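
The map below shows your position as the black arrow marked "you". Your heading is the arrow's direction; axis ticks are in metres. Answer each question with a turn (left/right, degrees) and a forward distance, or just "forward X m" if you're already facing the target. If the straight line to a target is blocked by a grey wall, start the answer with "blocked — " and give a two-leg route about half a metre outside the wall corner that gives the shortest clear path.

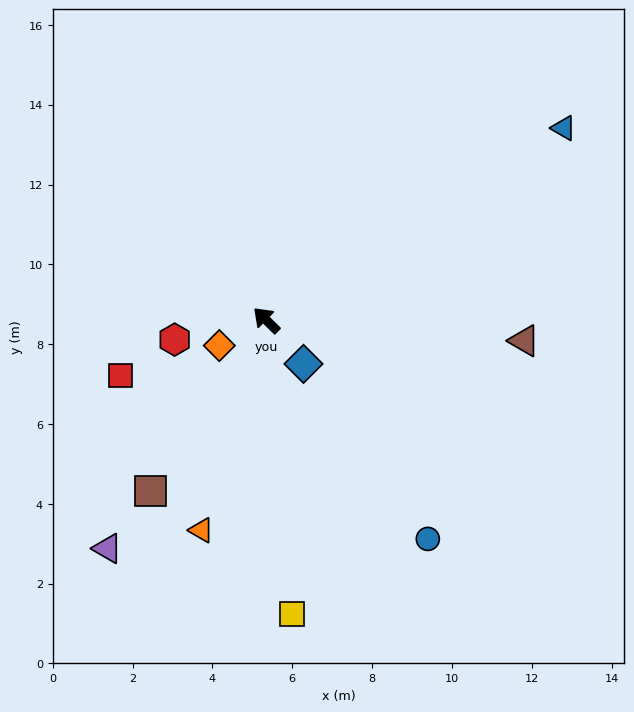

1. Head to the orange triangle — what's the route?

turn left 117°, forward 5.5 m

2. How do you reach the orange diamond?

turn left 73°, forward 1.3 m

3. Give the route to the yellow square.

turn left 139°, forward 7.4 m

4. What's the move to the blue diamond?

turn left 175°, forward 1.4 m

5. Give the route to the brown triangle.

turn right 140°, forward 6.5 m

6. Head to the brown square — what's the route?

turn left 100°, forward 5.2 m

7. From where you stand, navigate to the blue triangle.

turn right 103°, forward 8.9 m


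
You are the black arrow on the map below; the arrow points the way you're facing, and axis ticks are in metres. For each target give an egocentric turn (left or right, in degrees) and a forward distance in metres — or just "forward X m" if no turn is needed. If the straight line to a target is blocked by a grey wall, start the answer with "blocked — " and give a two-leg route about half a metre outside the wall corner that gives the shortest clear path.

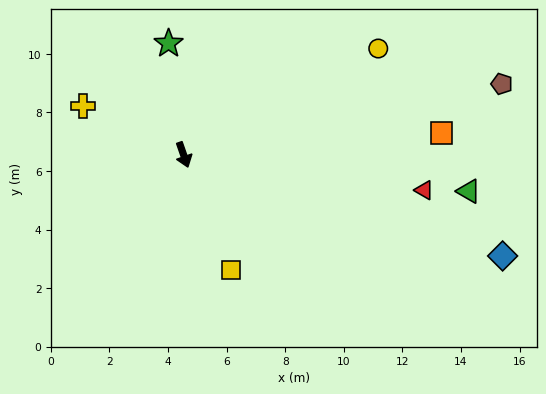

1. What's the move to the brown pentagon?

turn left 83°, forward 11.1 m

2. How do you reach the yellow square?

turn left 3°, forward 4.2 m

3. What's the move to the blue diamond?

turn left 53°, forward 11.4 m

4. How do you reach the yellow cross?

turn right 135°, forward 3.8 m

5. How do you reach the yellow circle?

turn left 99°, forward 7.6 m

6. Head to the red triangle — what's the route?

turn left 62°, forward 8.3 m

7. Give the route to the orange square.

turn left 76°, forward 8.8 m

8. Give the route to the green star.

turn left 168°, forward 3.8 m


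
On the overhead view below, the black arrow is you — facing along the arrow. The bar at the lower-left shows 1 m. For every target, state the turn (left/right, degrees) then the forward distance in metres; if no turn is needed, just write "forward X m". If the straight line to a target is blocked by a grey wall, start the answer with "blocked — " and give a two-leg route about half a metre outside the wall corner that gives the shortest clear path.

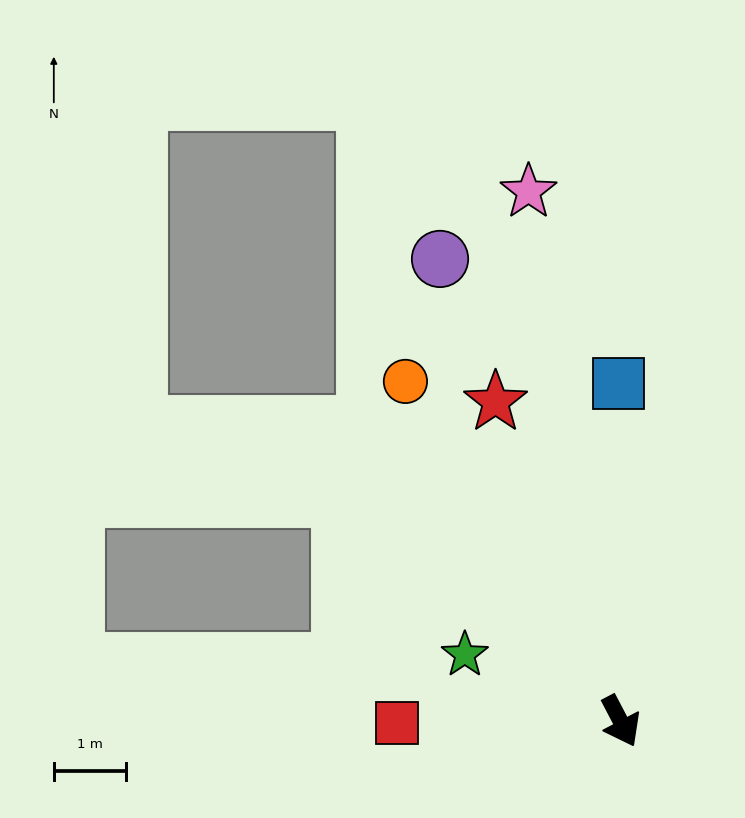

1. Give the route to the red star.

turn left 174°, forward 4.8 m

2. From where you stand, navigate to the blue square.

turn left 153°, forward 4.7 m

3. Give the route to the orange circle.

turn right 175°, forward 5.6 m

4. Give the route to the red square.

turn right 117°, forward 3.1 m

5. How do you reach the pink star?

turn left 162°, forward 7.5 m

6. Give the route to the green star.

turn right 141°, forward 2.4 m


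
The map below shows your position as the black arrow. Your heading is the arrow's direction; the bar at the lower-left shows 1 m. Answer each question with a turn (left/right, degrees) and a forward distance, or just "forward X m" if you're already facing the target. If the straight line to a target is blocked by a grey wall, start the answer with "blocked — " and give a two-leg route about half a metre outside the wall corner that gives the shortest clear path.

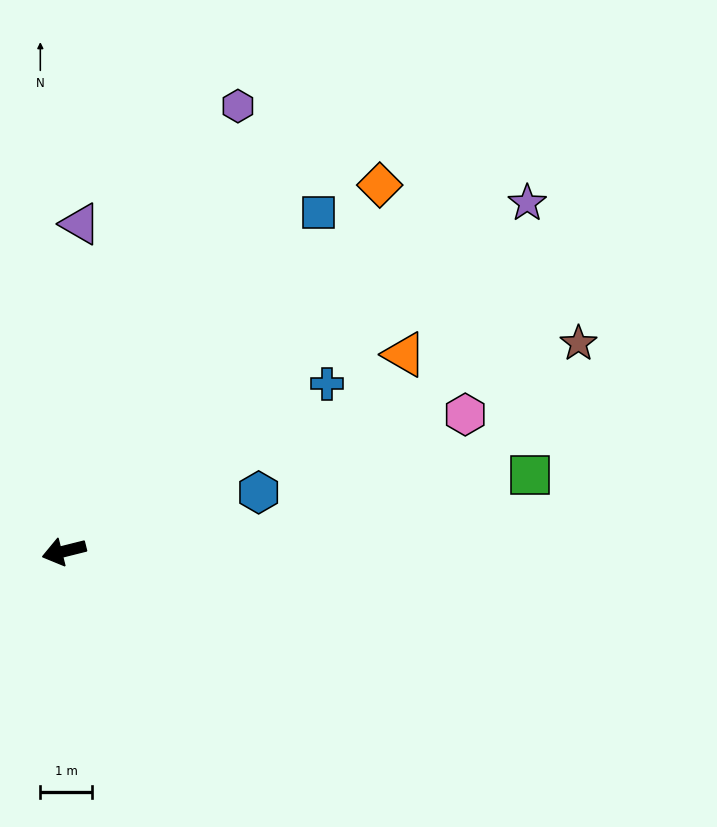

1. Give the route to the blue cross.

turn right 162°, forward 6.1 m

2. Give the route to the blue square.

turn right 141°, forward 8.2 m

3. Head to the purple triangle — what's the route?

turn right 107°, forward 6.4 m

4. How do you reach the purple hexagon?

turn right 125°, forward 9.3 m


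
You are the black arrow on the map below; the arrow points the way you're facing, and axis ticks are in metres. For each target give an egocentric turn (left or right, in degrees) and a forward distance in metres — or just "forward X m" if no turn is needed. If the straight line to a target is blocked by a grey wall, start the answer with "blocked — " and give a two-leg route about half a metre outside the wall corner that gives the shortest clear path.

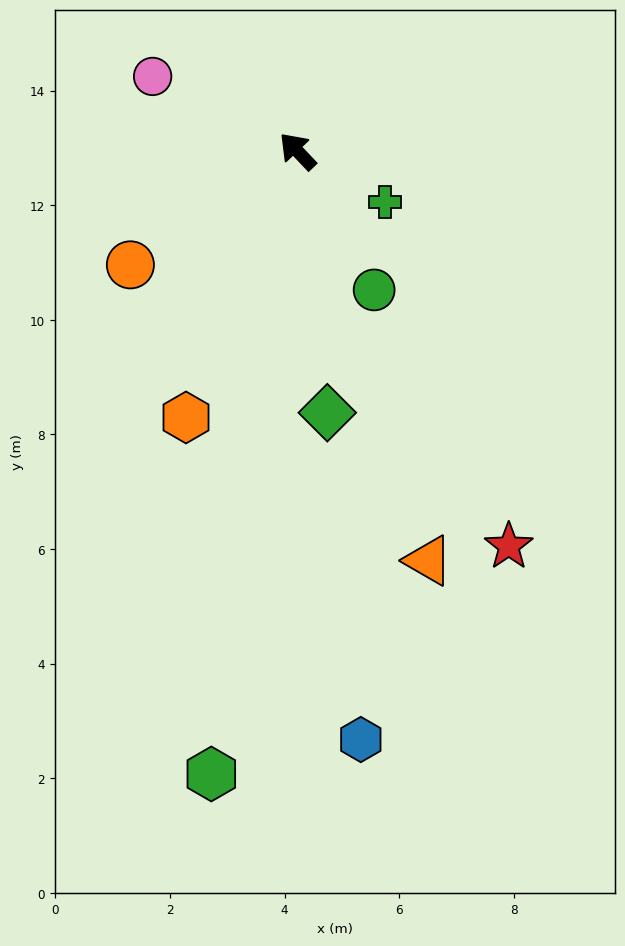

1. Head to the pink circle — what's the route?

turn left 19°, forward 2.8 m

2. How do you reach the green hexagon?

turn left 129°, forward 11.0 m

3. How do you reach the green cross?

turn right 164°, forward 1.8 m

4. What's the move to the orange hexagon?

turn left 114°, forward 5.0 m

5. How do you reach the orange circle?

turn left 81°, forward 3.5 m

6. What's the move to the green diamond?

turn left 143°, forward 4.6 m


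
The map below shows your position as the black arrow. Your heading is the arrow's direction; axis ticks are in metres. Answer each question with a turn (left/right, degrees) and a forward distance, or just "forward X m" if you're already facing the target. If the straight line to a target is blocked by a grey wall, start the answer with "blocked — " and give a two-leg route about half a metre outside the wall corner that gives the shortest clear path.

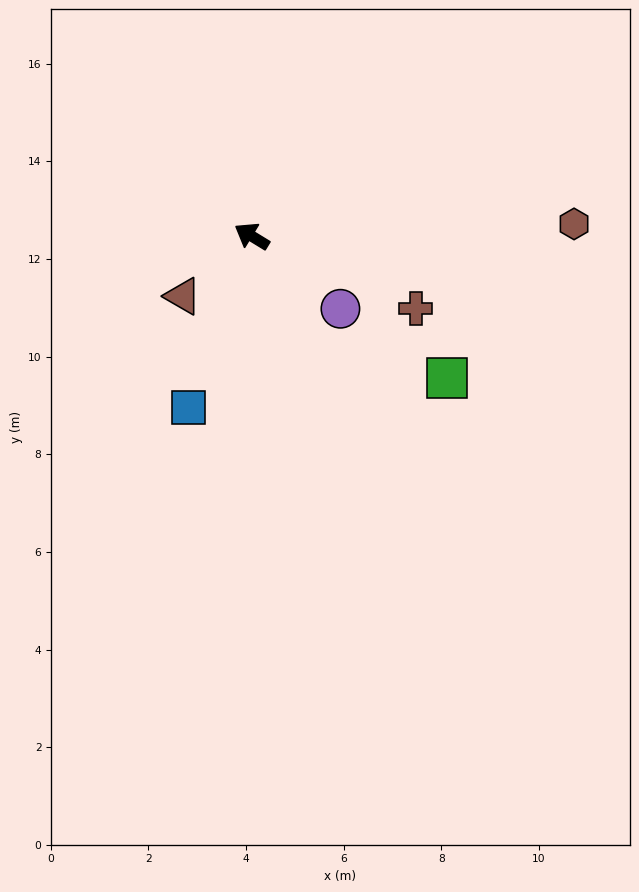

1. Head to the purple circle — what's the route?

turn left 172°, forward 2.3 m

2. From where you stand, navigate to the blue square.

turn left 101°, forward 3.7 m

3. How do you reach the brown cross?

turn right 172°, forward 3.7 m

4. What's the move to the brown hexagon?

turn right 146°, forward 6.6 m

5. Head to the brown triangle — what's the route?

turn left 72°, forward 1.9 m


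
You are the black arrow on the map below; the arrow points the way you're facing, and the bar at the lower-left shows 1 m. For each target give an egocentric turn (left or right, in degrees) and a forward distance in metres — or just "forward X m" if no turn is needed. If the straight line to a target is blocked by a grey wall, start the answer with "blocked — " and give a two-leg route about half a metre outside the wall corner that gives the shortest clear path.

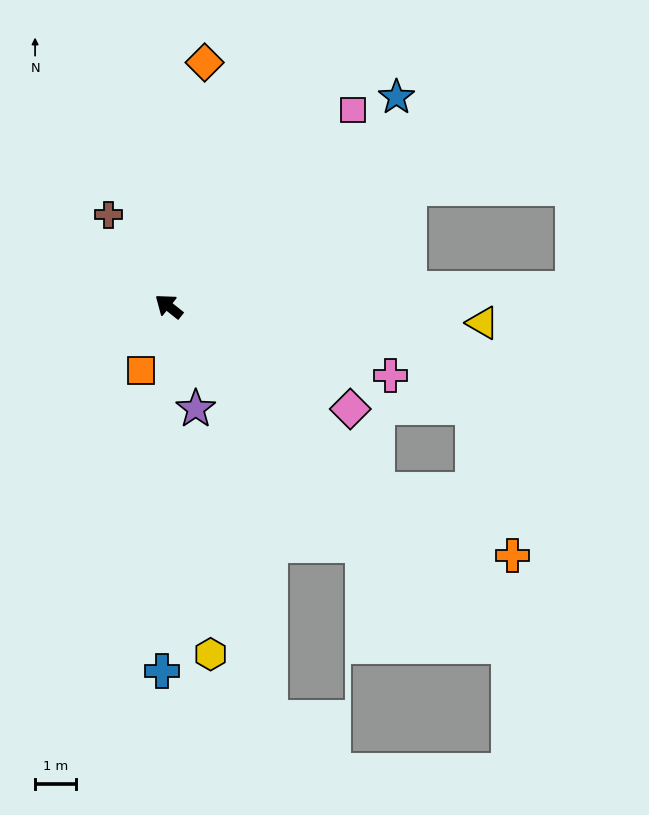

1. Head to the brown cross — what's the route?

turn right 18°, forward 2.7 m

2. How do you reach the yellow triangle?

turn right 144°, forward 7.7 m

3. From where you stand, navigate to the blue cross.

turn left 127°, forward 8.9 m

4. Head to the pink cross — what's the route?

turn right 159°, forward 5.7 m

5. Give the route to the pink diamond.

turn right 171°, forward 5.1 m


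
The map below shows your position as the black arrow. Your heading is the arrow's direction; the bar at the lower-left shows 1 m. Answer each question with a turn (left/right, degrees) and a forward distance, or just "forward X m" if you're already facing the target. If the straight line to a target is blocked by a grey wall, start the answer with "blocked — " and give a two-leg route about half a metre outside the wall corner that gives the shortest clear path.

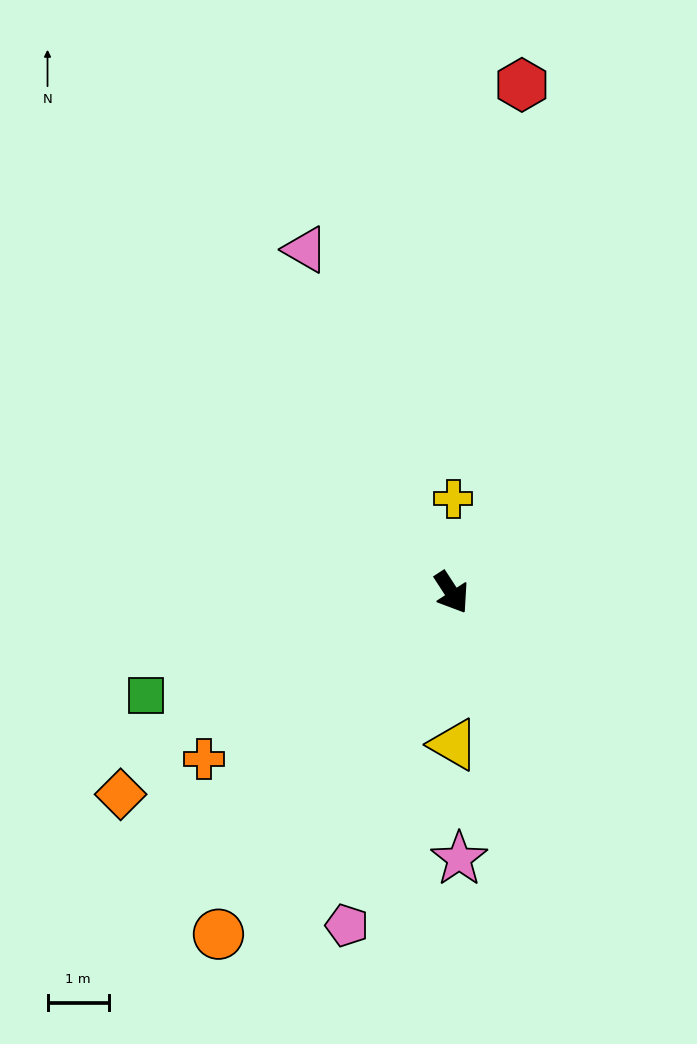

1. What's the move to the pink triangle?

turn left 170°, forward 6.1 m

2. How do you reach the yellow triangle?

turn right 32°, forward 2.5 m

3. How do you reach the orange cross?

turn right 89°, forward 4.9 m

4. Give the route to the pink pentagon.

turn right 50°, forward 5.7 m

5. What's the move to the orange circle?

turn right 67°, forward 6.7 m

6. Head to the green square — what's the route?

turn right 104°, forward 5.2 m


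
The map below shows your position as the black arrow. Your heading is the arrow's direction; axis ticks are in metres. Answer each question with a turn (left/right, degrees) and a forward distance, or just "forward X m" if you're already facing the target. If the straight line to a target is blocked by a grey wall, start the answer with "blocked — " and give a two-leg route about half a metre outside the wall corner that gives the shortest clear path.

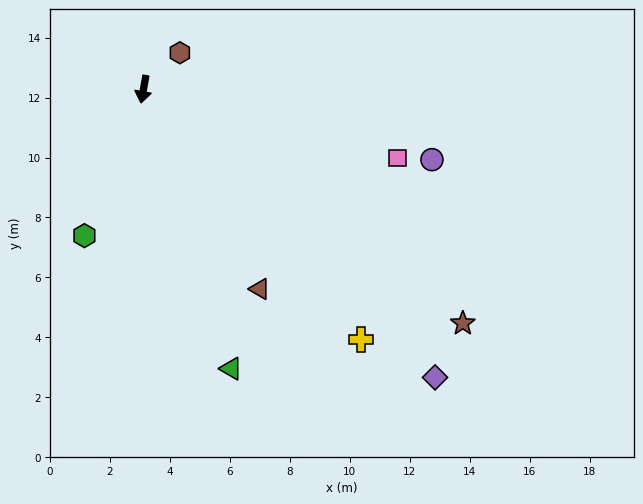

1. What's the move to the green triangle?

turn left 28°, forward 9.8 m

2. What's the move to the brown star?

turn left 64°, forward 13.2 m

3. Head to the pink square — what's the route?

turn left 85°, forward 8.8 m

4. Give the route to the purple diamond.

turn left 56°, forward 13.7 m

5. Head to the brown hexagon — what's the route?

turn left 145°, forward 1.7 m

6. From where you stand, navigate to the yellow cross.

turn left 51°, forward 11.1 m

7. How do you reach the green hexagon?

turn right 12°, forward 5.3 m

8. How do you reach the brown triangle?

turn left 40°, forward 7.7 m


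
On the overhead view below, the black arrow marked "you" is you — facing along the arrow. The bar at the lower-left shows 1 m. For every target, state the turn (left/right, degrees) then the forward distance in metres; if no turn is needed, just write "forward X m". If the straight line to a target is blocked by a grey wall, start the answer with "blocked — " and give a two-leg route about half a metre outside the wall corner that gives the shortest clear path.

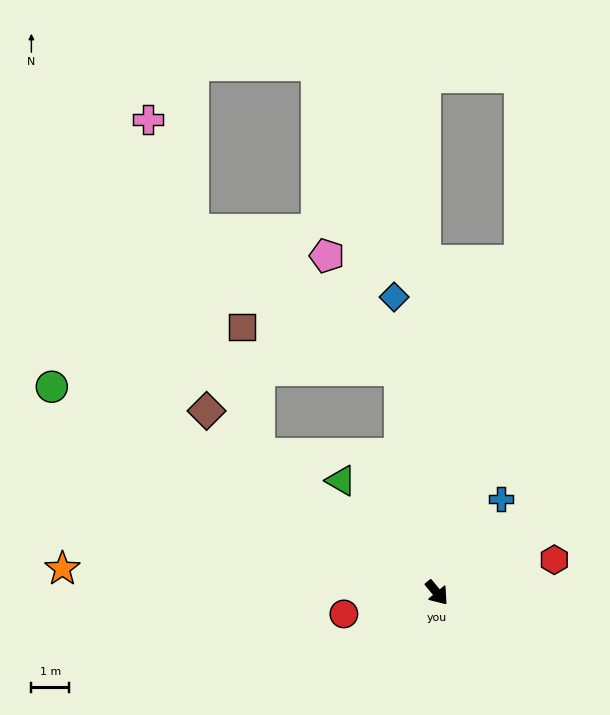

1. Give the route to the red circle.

turn right 117°, forward 2.5 m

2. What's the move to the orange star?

turn right 133°, forward 10.0 m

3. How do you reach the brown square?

blocked — turn right 168°, forward 6.0 m, then turn right 44°, forward 3.4 m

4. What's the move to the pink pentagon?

blocked — turn left 150°, forward 6.0 m, then turn left 23°, forward 3.6 m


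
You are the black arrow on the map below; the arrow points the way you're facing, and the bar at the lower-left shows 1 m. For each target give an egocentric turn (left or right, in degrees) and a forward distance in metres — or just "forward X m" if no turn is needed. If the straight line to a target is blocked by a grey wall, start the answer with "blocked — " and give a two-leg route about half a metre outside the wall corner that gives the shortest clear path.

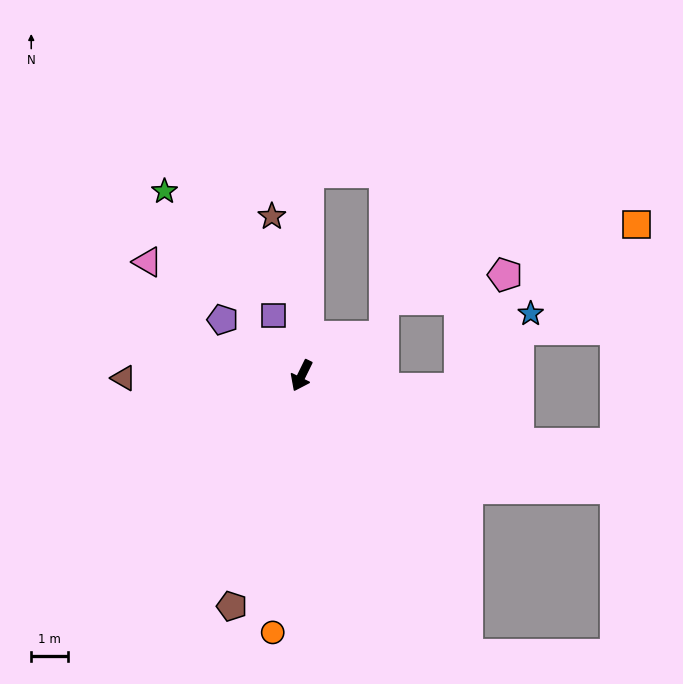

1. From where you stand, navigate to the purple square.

turn right 129°, forward 1.8 m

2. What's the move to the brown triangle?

turn right 63°, forward 4.9 m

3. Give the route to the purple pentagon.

turn right 99°, forward 2.7 m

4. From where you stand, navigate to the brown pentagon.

turn left 9°, forward 6.6 m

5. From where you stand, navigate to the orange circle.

turn left 20°, forward 7.1 m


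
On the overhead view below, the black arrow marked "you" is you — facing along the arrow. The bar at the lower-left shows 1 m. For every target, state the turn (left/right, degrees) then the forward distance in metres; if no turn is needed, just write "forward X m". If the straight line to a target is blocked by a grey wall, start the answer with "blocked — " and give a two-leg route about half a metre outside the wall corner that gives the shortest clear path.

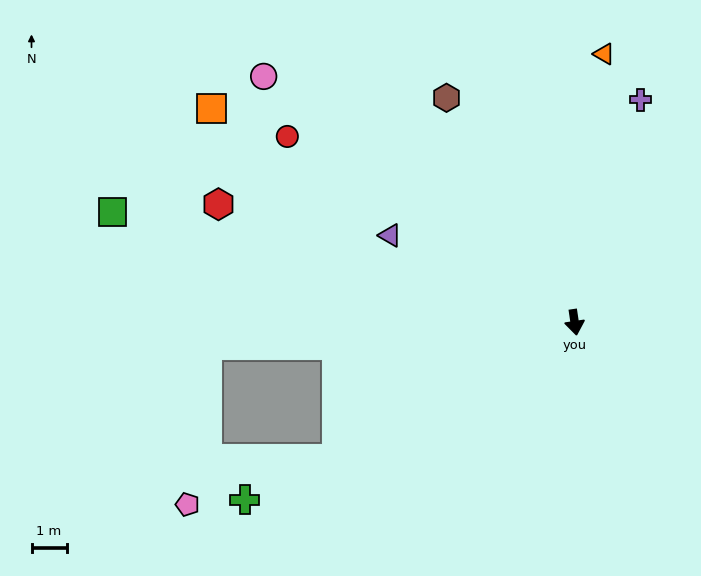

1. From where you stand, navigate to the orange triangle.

turn left 165°, forward 7.7 m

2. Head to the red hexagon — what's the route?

turn right 117°, forward 10.7 m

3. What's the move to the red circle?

turn right 131°, forward 9.7 m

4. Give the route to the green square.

turn right 112°, forward 13.5 m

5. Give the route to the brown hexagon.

turn right 159°, forward 7.4 m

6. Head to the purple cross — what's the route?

turn left 155°, forward 6.6 m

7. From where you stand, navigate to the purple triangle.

turn right 124°, forward 5.8 m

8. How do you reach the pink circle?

turn right 137°, forward 11.3 m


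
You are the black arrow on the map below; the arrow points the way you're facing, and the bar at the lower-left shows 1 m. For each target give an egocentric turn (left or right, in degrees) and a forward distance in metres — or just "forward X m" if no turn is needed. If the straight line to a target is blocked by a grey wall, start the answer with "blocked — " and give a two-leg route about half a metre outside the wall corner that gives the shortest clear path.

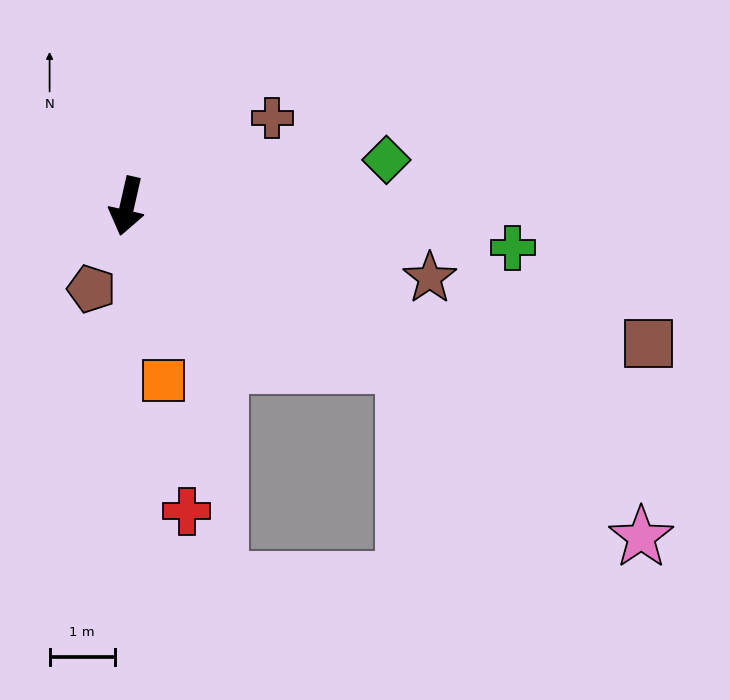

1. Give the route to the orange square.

turn left 24°, forward 2.7 m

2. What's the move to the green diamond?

turn left 113°, forward 4.1 m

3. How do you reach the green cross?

turn left 97°, forward 6.0 m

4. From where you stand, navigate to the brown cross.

turn left 134°, forward 2.6 m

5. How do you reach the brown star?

turn left 89°, forward 4.8 m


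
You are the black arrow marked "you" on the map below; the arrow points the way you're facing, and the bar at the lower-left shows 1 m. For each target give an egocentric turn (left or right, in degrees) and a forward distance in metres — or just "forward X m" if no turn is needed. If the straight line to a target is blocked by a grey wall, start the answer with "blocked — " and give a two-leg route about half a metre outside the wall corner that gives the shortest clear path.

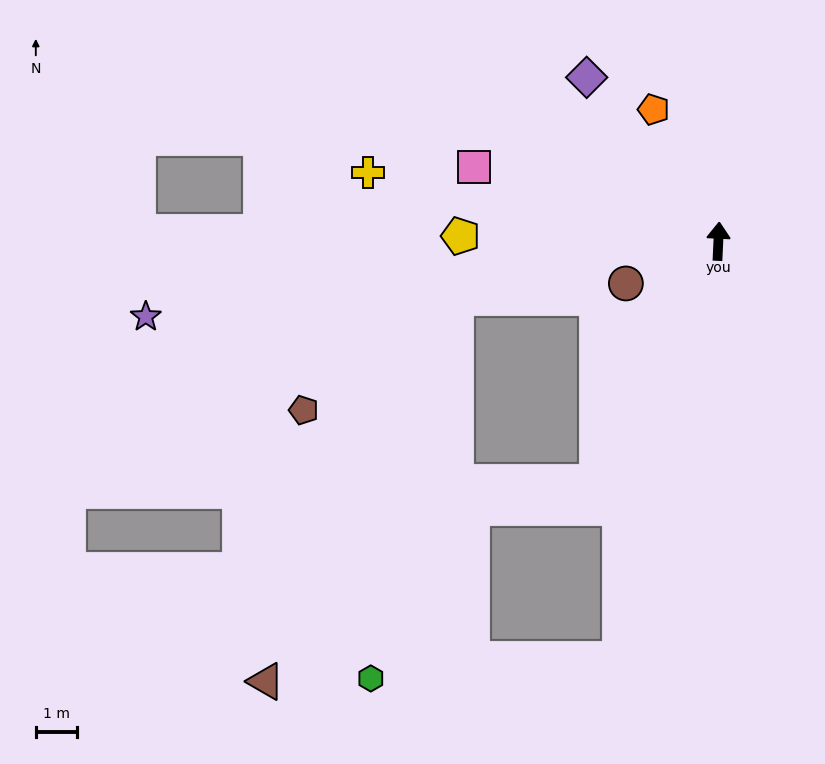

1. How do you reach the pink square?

turn left 76°, forward 6.2 m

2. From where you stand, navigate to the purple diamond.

turn left 41°, forward 5.1 m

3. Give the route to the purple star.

turn left 100°, forward 14.1 m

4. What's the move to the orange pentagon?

turn left 29°, forward 3.6 m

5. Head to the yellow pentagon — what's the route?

turn left 92°, forward 6.3 m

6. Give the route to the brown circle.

turn left 117°, forward 2.5 m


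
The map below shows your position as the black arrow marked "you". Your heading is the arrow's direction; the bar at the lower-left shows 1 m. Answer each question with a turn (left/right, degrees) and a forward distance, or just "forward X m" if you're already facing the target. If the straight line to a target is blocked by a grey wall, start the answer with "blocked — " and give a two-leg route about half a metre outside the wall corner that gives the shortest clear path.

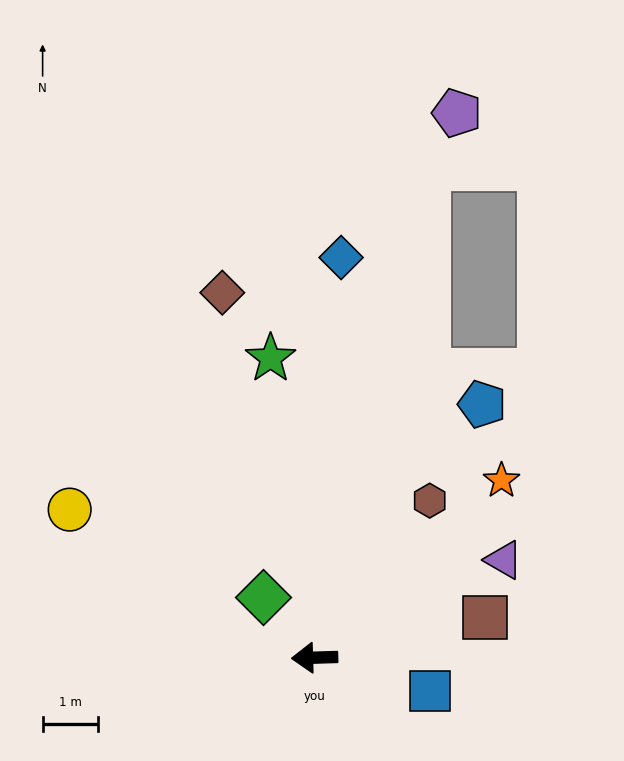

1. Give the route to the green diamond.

turn right 51°, forward 1.4 m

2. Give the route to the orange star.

turn right 138°, forward 4.7 m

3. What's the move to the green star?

turn right 83°, forward 5.5 m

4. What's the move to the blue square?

turn left 162°, forward 2.2 m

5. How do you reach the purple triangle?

turn right 154°, forward 3.9 m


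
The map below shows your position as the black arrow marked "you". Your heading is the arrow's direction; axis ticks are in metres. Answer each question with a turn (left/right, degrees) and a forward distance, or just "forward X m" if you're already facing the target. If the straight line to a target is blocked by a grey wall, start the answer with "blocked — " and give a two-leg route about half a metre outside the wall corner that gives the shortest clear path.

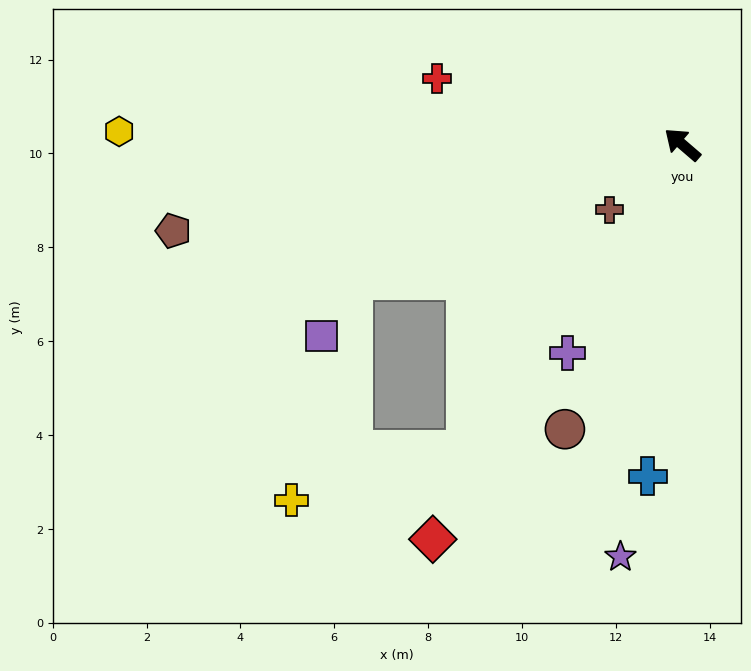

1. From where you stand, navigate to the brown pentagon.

turn left 50°, forward 11.0 m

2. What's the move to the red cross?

turn left 26°, forward 5.4 m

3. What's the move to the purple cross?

turn left 102°, forward 5.1 m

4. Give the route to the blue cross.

turn left 125°, forward 7.1 m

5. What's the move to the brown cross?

turn left 83°, forward 2.1 m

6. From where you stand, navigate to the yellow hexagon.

turn left 39°, forward 12.0 m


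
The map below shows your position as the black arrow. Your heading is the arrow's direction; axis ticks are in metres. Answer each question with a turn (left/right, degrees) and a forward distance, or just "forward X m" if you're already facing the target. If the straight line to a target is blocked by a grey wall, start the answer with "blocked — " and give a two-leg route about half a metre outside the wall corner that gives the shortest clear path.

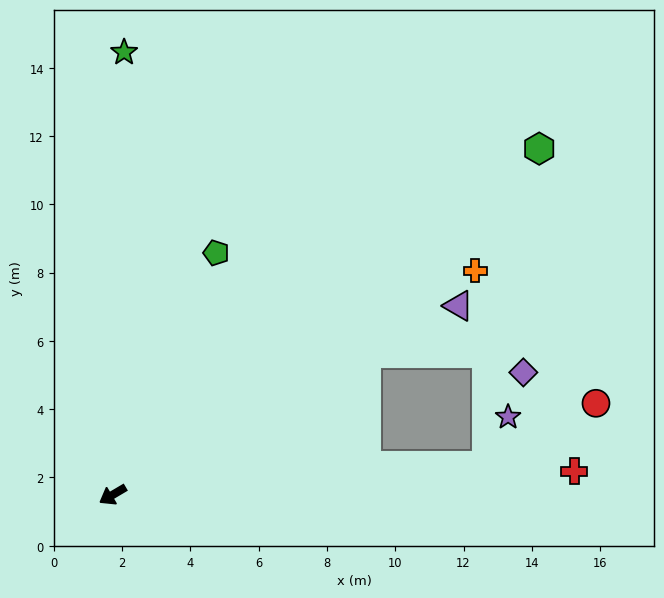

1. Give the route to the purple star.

blocked — turn left 154°, forward 11.0 m, then turn left 61°, forward 1.6 m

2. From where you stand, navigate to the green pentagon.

turn right 144°, forward 7.7 m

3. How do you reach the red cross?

turn left 152°, forward 13.5 m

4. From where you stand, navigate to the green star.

turn right 122°, forward 13.0 m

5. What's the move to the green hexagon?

turn right 172°, forward 16.1 m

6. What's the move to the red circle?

blocked — turn left 154°, forward 11.0 m, then turn left 25°, forward 3.7 m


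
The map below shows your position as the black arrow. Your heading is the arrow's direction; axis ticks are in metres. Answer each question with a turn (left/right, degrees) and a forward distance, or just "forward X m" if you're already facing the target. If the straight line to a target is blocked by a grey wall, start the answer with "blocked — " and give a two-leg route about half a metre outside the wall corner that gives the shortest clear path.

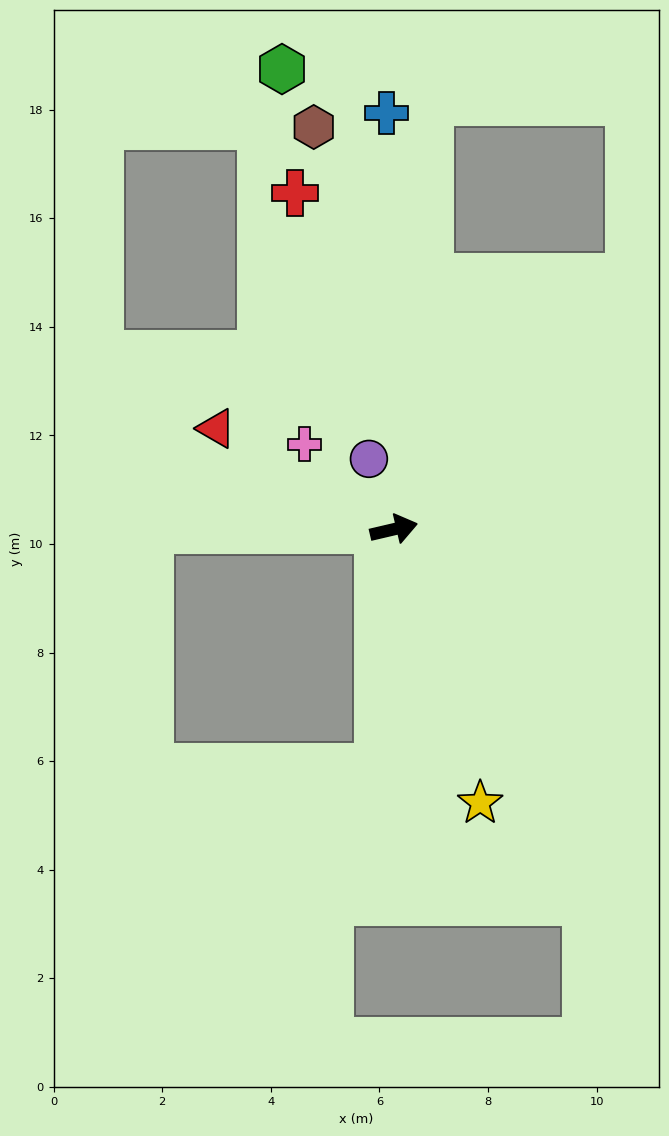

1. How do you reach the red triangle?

turn left 137°, forward 3.8 m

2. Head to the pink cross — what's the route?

turn left 123°, forward 2.3 m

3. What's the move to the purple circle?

turn left 96°, forward 1.4 m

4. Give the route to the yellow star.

turn right 86°, forward 5.3 m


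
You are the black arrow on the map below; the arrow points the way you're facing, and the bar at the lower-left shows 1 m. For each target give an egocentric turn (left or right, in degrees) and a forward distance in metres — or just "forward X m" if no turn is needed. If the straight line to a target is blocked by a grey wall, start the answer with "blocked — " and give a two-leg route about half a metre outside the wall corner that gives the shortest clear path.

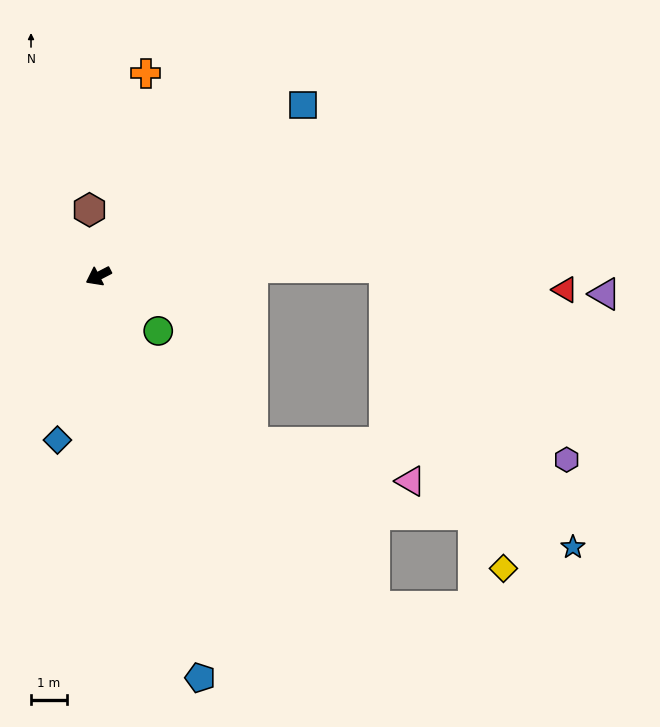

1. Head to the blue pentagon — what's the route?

turn left 77°, forward 11.6 m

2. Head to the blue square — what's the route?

turn right 168°, forward 7.5 m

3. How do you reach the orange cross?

turn right 130°, forward 5.8 m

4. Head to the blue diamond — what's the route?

turn left 49°, forward 4.7 m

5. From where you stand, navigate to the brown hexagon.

turn right 110°, forward 1.9 m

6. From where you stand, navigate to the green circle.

turn left 110°, forward 2.3 m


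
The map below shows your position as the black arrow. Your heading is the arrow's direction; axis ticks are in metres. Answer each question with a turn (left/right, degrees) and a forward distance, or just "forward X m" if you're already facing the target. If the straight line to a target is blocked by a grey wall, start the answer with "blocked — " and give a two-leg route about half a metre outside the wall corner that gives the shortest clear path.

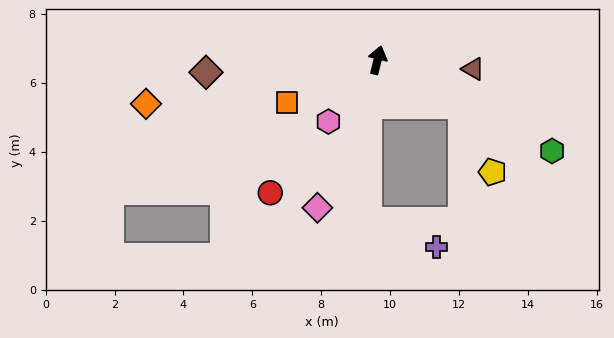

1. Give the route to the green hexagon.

turn right 104°, forward 5.7 m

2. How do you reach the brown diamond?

turn left 108°, forward 5.0 m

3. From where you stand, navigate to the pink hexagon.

turn left 155°, forward 2.3 m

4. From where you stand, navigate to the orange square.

turn left 129°, forward 2.9 m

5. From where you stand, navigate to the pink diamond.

turn left 172°, forward 4.6 m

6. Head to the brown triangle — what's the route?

turn right 82°, forward 2.8 m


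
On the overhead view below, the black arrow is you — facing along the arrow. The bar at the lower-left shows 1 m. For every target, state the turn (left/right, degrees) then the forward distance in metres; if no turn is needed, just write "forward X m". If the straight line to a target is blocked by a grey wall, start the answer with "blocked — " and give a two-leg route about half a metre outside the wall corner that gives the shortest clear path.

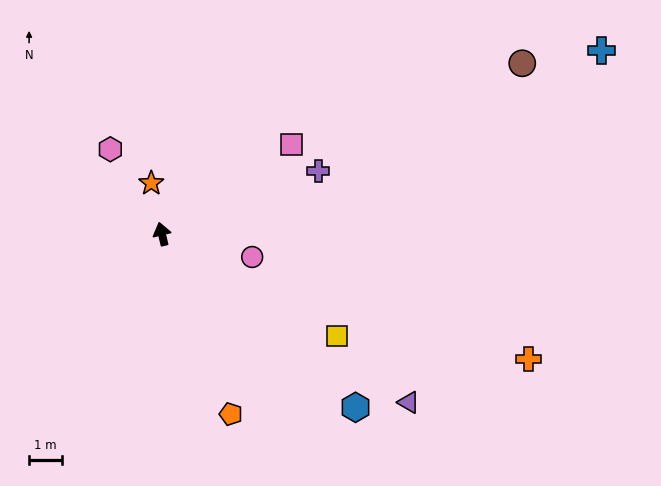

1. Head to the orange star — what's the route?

forward 1.6 m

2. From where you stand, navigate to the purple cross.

turn right 82°, forward 5.1 m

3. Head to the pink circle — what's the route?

turn right 118°, forward 2.8 m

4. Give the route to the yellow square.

turn right 134°, forward 6.1 m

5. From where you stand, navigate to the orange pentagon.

turn right 173°, forward 5.8 m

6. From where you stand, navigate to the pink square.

turn right 69°, forward 4.8 m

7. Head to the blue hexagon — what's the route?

turn right 145°, forward 7.9 m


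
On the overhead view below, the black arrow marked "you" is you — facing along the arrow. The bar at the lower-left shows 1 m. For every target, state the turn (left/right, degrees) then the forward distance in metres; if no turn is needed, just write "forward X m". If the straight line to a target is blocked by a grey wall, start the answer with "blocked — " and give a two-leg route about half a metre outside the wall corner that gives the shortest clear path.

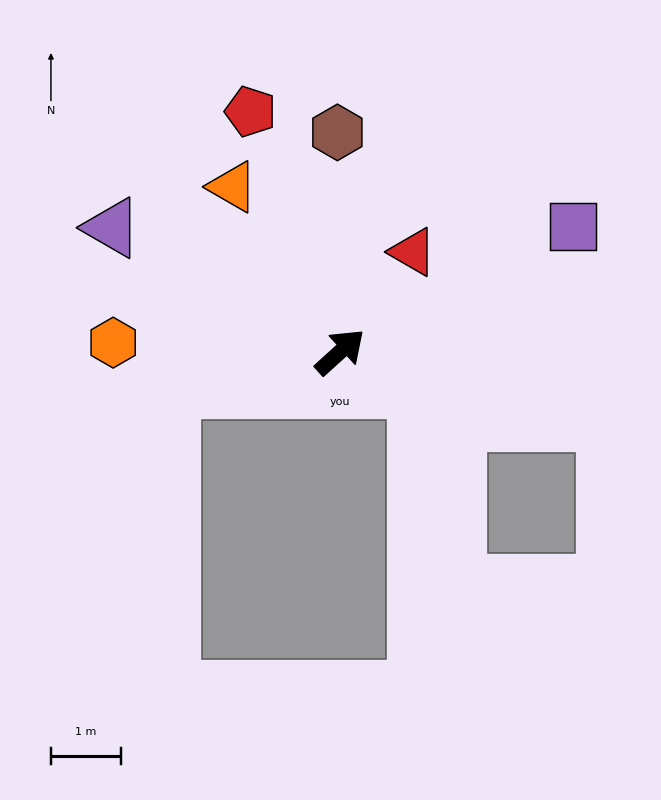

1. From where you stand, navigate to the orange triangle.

turn left 81°, forward 2.8 m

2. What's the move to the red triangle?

turn left 12°, forward 1.8 m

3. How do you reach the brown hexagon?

turn left 49°, forward 3.1 m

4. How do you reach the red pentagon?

turn left 68°, forward 3.7 m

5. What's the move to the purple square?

turn right 14°, forward 3.8 m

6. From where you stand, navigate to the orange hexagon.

turn left 136°, forward 3.2 m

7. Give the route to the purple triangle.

turn left 109°, forward 3.7 m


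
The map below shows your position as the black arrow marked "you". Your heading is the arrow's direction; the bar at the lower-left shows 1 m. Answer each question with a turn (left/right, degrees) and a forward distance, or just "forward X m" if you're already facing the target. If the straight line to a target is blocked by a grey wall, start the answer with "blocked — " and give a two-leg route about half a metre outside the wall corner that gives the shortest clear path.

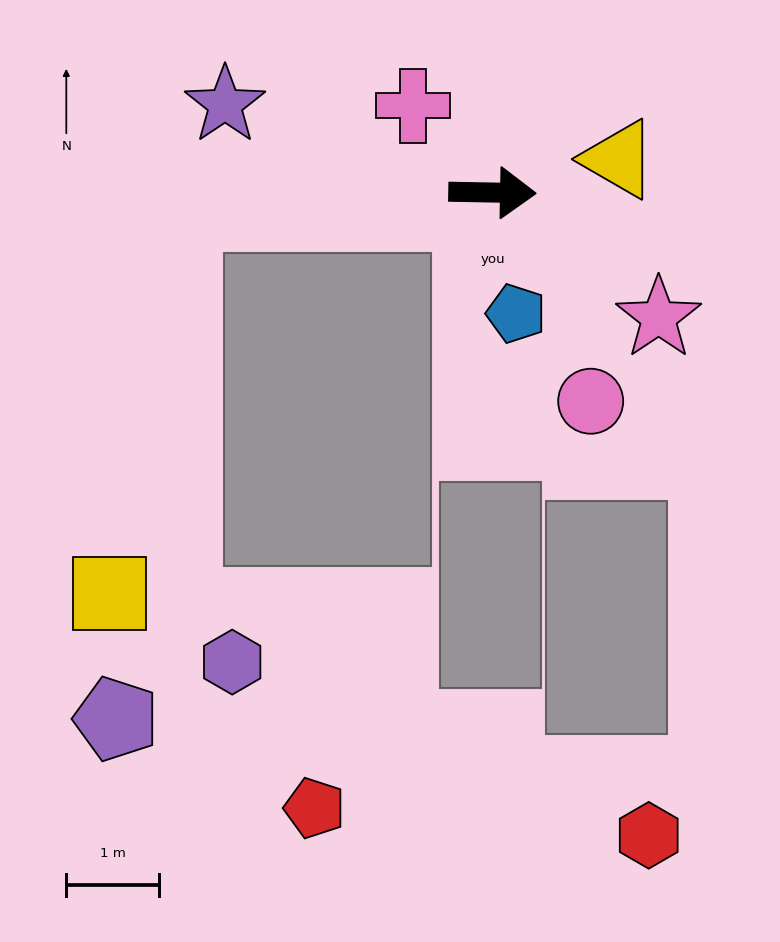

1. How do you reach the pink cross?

turn left 134°, forward 1.3 m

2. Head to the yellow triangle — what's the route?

turn left 16°, forward 1.4 m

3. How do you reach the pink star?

turn right 36°, forward 2.2 m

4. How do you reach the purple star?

turn left 163°, forward 3.0 m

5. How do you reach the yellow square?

blocked — turn right 176°, forward 3.4 m, then turn left 76°, forward 4.2 m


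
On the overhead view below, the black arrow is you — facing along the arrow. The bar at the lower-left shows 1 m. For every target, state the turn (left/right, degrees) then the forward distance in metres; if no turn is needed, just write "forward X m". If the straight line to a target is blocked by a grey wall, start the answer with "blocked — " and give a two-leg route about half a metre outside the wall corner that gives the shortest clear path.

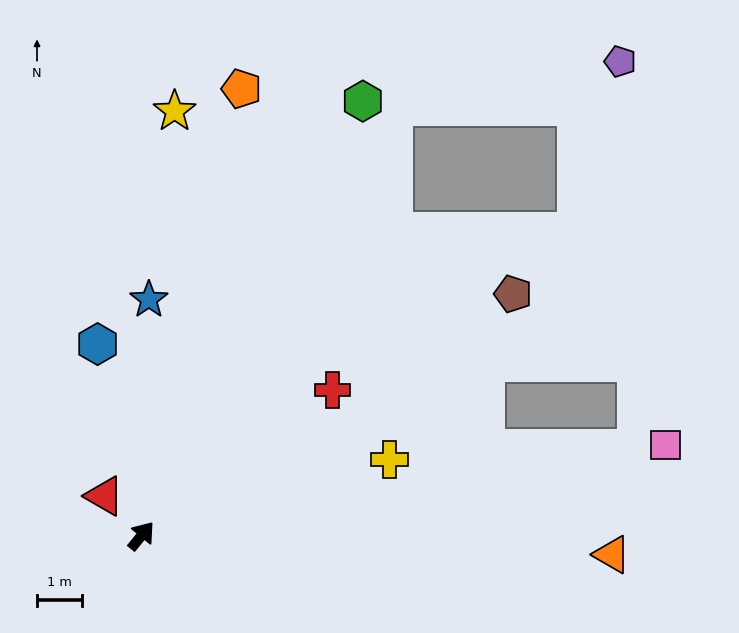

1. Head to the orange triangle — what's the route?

turn right 53°, forward 10.6 m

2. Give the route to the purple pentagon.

blocked — turn left 9°, forward 11.2 m, then turn right 48°, forward 5.2 m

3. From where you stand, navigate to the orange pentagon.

turn left 27°, forward 10.3 m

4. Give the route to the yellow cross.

turn right 34°, forward 5.8 m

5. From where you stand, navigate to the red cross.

turn right 13°, forward 5.4 m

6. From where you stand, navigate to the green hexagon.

turn left 12°, forward 10.9 m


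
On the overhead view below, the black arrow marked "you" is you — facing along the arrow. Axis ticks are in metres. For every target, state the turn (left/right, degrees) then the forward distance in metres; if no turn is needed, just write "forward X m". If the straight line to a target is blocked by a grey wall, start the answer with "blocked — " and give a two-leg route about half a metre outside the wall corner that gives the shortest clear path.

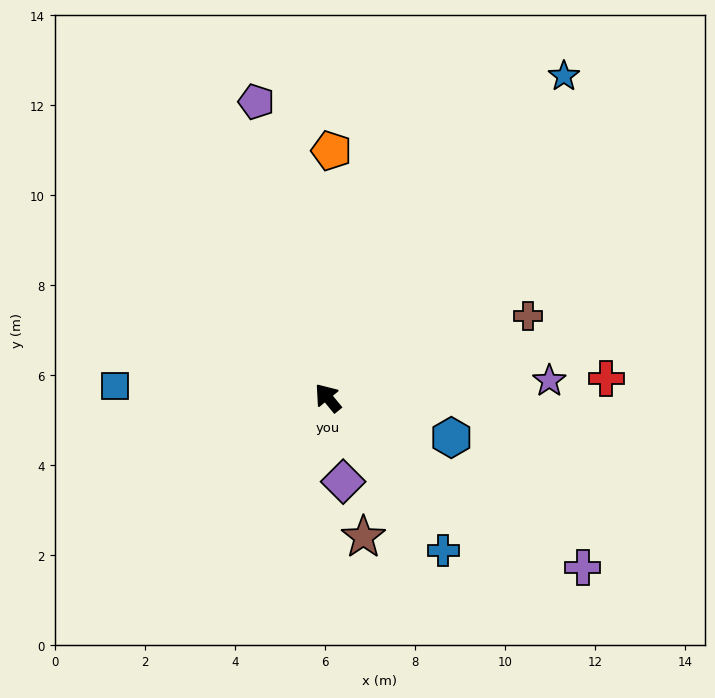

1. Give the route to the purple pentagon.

turn right 26°, forward 6.8 m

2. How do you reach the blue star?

turn right 76°, forward 8.9 m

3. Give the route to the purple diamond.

turn left 151°, forward 1.9 m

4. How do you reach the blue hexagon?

turn right 147°, forward 2.9 m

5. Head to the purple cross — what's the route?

turn right 163°, forward 6.8 m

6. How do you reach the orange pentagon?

turn right 40°, forward 5.5 m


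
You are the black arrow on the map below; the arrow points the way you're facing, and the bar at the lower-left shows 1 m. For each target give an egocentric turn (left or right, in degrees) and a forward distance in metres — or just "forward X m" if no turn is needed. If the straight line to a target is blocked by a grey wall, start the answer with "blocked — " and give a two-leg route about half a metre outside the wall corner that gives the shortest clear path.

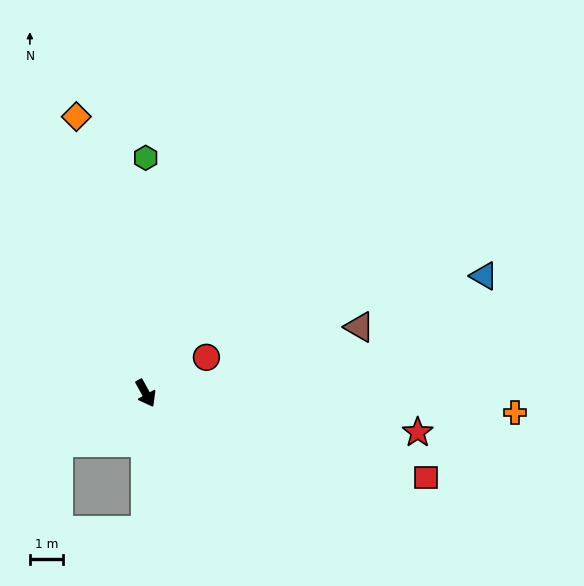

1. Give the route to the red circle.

turn left 92°, forward 2.1 m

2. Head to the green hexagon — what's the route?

turn left 151°, forward 7.0 m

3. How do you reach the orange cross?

turn left 58°, forward 11.0 m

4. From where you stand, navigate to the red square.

turn left 44°, forward 8.7 m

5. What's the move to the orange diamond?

turn left 165°, forward 8.5 m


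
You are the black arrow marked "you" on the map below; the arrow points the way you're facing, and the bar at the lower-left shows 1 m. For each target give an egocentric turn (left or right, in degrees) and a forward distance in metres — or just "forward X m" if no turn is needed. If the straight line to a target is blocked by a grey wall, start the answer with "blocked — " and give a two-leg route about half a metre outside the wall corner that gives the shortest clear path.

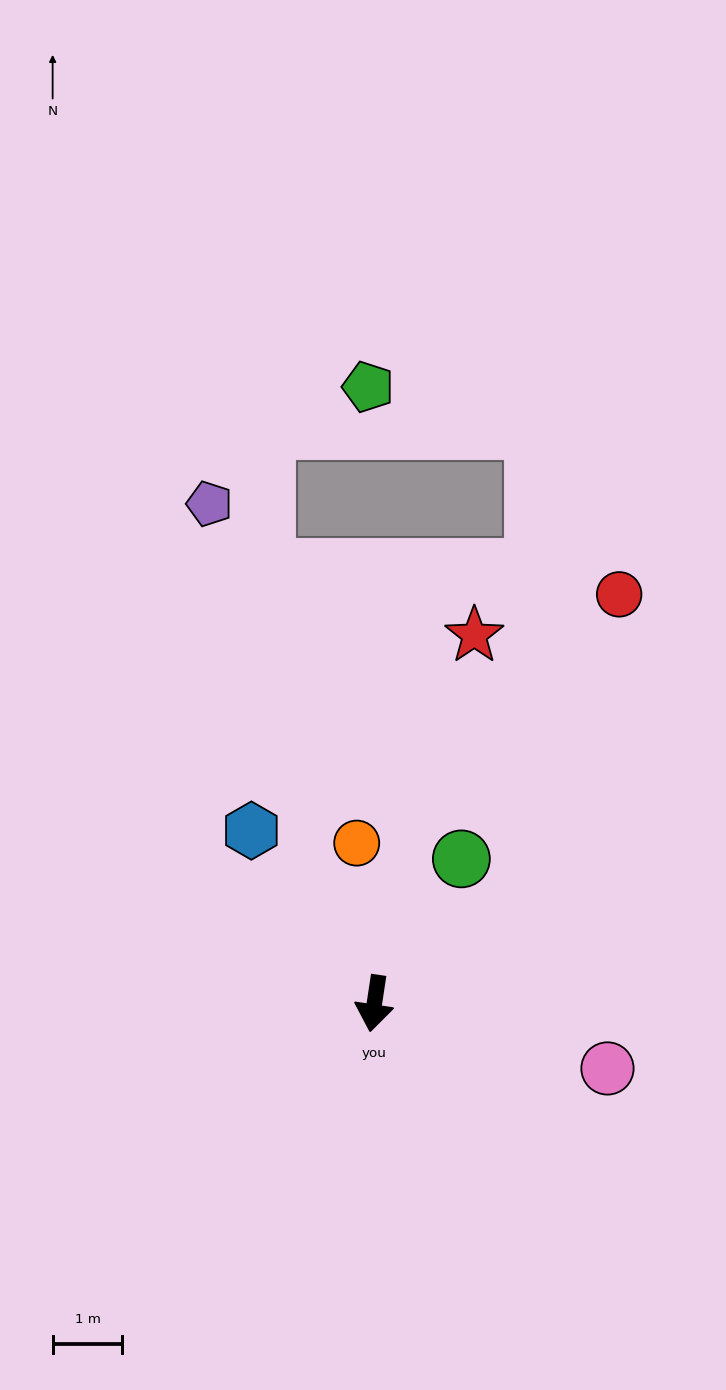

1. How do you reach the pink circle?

turn left 83°, forward 3.5 m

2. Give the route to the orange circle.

turn right 165°, forward 2.3 m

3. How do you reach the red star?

turn left 173°, forward 5.5 m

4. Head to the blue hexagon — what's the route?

turn right 136°, forward 3.0 m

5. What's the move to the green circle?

turn left 158°, forward 2.4 m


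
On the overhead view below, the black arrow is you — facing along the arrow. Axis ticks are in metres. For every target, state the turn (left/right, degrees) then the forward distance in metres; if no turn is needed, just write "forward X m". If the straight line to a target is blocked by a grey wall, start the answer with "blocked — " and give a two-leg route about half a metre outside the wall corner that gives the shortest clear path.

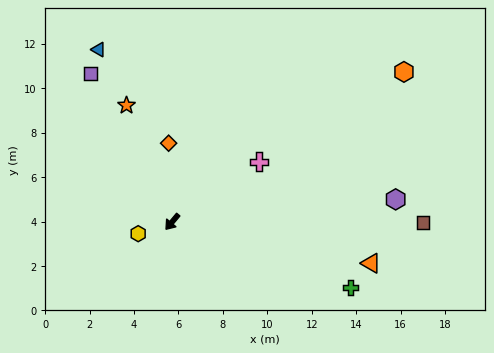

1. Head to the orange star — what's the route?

turn right 119°, forward 5.6 m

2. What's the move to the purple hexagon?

turn left 136°, forward 10.1 m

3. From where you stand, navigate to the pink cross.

turn left 165°, forward 4.8 m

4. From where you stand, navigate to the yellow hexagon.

turn right 31°, forward 1.6 m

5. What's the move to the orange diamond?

turn right 138°, forward 3.5 m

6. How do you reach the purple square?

turn right 111°, forward 7.6 m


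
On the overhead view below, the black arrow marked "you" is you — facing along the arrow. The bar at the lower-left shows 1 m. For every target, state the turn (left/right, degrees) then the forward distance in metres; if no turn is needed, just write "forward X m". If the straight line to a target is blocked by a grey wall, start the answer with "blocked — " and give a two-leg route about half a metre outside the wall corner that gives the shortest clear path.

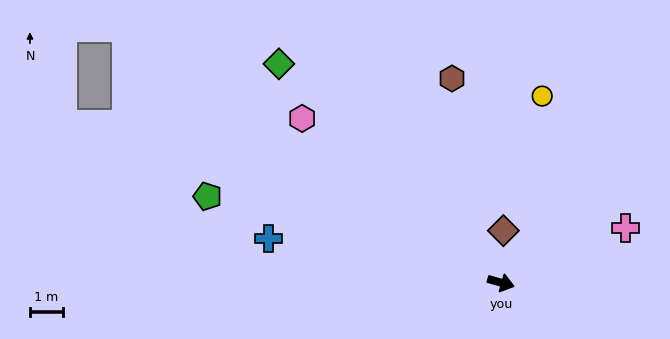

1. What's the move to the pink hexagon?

turn left 156°, forward 7.8 m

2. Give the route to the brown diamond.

turn left 103°, forward 1.6 m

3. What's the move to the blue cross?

turn right 175°, forward 7.2 m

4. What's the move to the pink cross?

turn left 40°, forward 4.1 m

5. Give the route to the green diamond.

turn left 151°, forward 9.4 m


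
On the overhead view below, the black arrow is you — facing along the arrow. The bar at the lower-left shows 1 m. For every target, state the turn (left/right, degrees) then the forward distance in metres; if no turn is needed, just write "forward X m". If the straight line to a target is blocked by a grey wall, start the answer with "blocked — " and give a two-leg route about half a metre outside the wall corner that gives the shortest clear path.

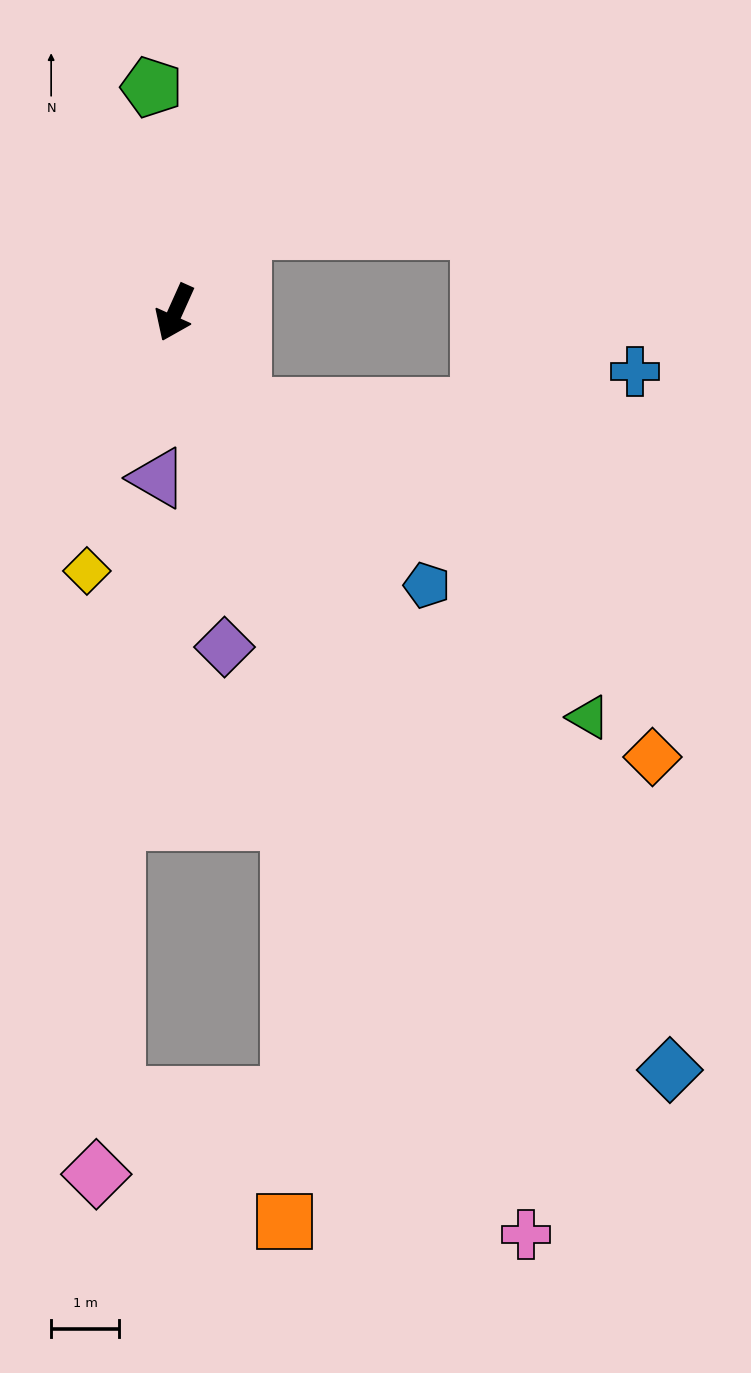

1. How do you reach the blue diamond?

turn left 57°, forward 13.3 m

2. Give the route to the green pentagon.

turn right 150°, forward 3.3 m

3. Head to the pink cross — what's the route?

turn left 45°, forward 14.5 m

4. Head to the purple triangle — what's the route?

turn left 18°, forward 2.4 m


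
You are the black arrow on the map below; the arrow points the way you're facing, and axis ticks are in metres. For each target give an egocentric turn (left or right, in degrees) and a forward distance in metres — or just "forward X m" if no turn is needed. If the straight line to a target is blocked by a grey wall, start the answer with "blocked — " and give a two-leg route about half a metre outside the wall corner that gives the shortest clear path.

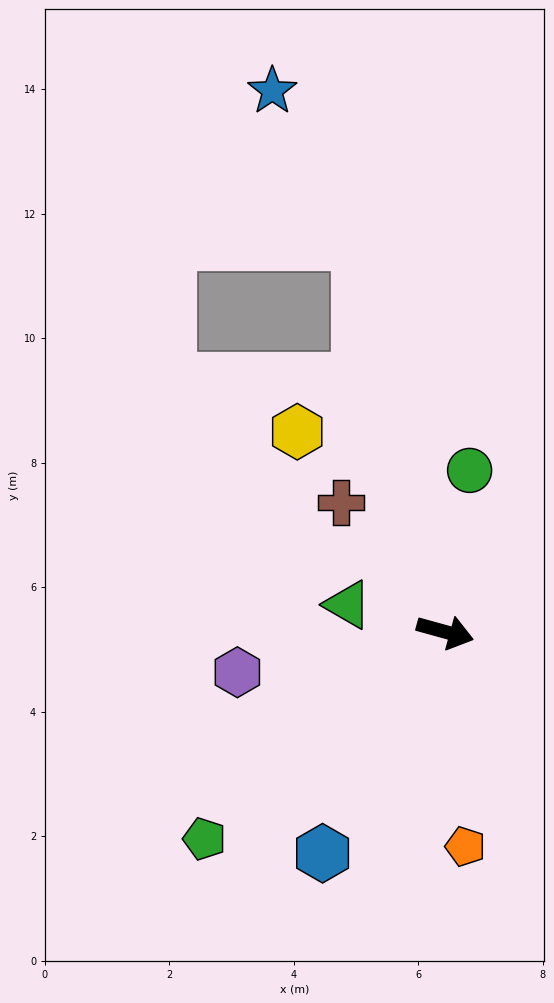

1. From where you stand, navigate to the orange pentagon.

turn right 69°, forward 3.5 m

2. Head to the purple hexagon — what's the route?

turn right 154°, forward 3.4 m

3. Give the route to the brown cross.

turn left 144°, forward 2.7 m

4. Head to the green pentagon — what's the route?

turn right 124°, forward 5.1 m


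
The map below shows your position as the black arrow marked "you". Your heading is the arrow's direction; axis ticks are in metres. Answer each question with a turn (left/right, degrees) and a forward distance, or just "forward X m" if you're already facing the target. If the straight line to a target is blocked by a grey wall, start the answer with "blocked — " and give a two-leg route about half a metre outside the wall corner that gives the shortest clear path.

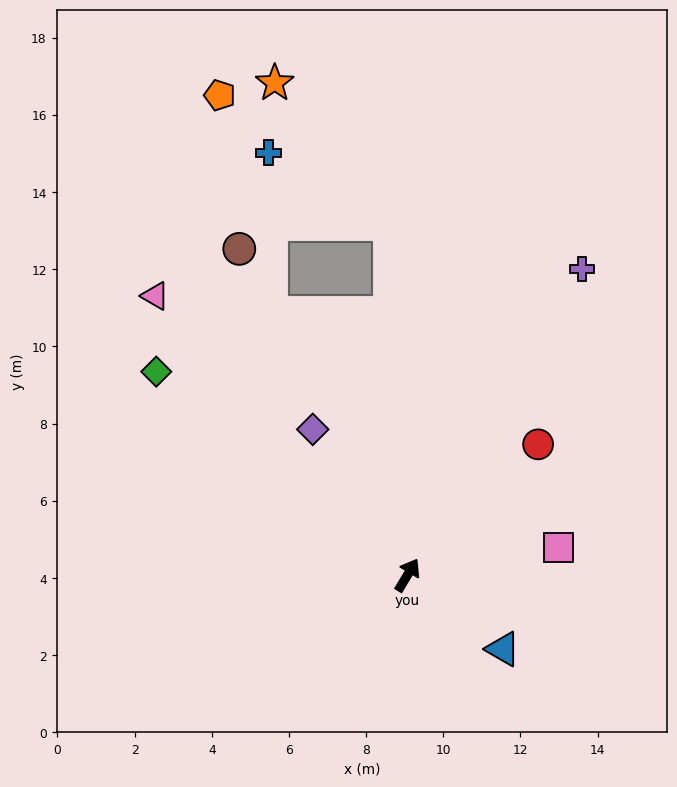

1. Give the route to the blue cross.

blocked — turn left 34°, forward 9.1 m, then turn left 56°, forward 3.6 m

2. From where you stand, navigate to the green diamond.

turn left 82°, forward 8.4 m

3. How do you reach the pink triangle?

turn left 73°, forward 9.8 m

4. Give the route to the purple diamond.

turn left 64°, forward 4.5 m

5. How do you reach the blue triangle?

turn right 97°, forward 3.1 m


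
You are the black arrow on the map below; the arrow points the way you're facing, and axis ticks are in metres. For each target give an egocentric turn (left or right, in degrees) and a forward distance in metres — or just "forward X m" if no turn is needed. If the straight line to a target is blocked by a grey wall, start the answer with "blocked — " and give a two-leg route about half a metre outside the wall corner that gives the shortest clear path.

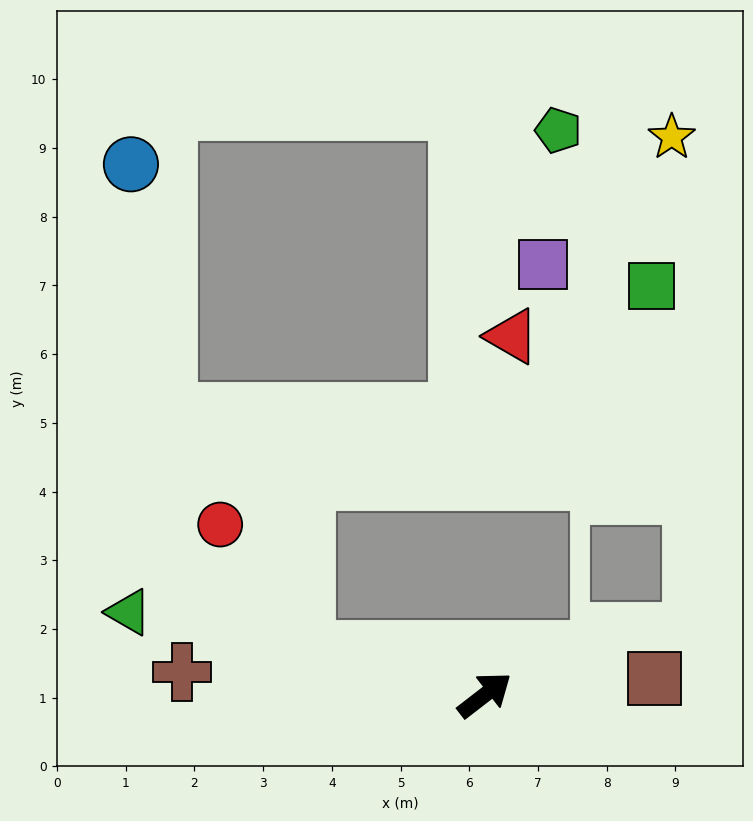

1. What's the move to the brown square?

turn right 32°, forward 2.5 m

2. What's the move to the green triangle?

turn left 129°, forward 5.3 m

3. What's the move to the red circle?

blocked — turn left 128°, forward 2.7 m, then turn right 41°, forward 2.2 m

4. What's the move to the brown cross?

turn left 138°, forward 4.4 m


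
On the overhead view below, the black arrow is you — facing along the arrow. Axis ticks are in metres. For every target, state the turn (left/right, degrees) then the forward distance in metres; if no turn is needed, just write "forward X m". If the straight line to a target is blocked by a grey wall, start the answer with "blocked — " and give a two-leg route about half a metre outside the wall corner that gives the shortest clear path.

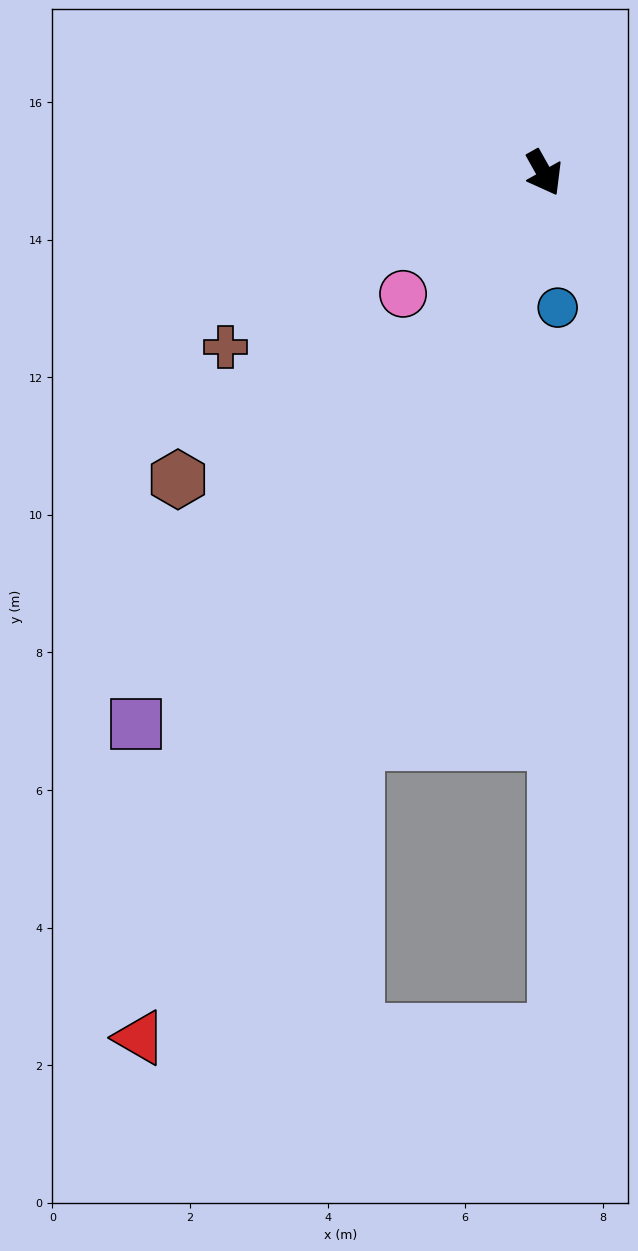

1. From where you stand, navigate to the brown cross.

turn right 91°, forward 5.3 m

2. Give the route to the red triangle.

turn right 54°, forward 13.9 m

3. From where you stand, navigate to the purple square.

turn right 66°, forward 10.0 m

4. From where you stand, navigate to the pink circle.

turn right 79°, forward 2.7 m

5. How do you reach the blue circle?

turn right 24°, forward 2.0 m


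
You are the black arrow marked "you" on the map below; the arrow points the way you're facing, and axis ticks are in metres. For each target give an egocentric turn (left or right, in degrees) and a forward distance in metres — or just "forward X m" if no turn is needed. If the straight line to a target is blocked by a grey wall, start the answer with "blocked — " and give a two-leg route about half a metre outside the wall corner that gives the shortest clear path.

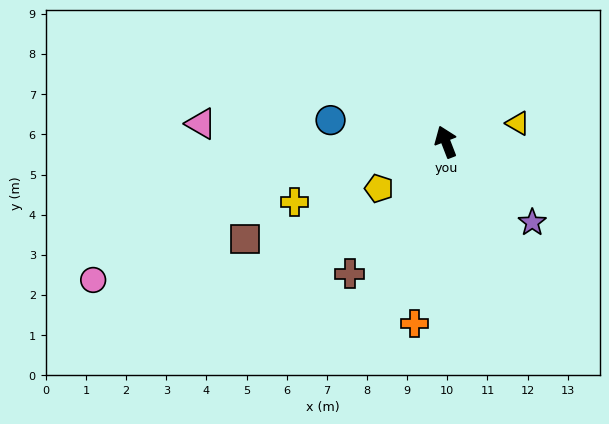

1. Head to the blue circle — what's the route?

turn left 58°, forward 2.9 m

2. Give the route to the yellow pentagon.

turn left 104°, forward 2.0 m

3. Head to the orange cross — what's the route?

turn left 149°, forward 4.6 m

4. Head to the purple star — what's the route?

turn right 154°, forward 2.9 m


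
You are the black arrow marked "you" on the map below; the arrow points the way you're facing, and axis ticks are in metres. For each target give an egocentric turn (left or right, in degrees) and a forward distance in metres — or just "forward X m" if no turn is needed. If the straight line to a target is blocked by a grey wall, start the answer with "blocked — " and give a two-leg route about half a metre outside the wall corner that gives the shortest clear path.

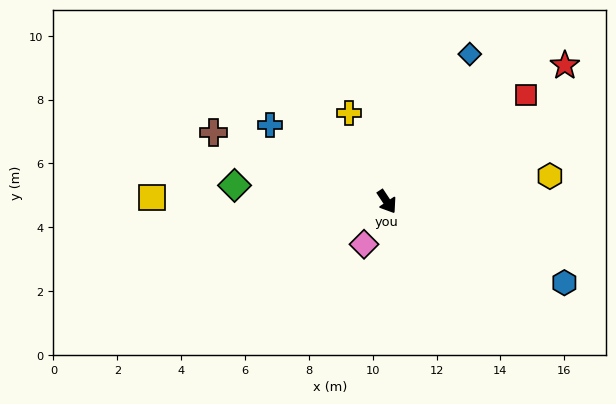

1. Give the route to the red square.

turn left 94°, forward 5.5 m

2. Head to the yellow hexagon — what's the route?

turn left 65°, forward 5.2 m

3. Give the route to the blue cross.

turn right 157°, forward 4.4 m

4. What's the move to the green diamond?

turn right 130°, forward 4.8 m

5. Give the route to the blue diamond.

turn left 117°, forward 5.3 m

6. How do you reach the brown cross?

turn right 145°, forward 5.8 m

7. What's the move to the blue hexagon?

turn left 32°, forward 6.1 m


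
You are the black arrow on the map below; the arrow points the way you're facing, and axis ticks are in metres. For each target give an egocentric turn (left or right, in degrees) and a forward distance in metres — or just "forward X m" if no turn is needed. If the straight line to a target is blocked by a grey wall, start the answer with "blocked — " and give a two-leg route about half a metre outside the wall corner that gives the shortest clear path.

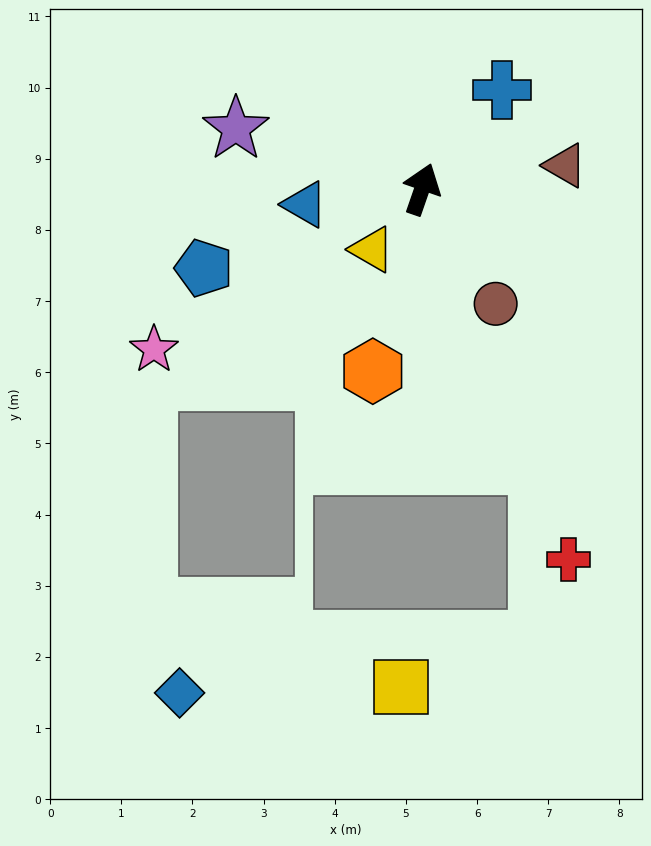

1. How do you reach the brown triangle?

turn right 62°, forward 2.0 m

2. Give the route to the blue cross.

turn right 20°, forward 1.8 m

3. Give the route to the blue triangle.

turn left 117°, forward 1.7 m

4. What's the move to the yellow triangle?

turn left 159°, forward 1.1 m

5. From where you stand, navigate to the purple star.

turn left 91°, forward 2.7 m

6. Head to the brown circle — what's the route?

turn right 128°, forward 1.9 m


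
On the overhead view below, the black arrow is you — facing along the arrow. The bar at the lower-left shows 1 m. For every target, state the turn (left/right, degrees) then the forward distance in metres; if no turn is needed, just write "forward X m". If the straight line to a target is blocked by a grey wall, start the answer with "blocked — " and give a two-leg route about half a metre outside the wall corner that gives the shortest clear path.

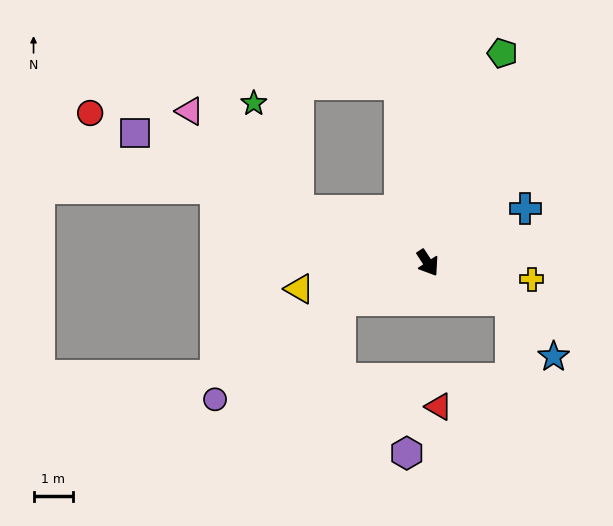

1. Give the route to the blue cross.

turn left 86°, forward 2.8 m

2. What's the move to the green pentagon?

turn left 127°, forward 5.7 m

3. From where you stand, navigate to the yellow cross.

turn left 48°, forward 2.7 m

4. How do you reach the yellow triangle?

turn right 112°, forward 3.3 m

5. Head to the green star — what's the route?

blocked — turn right 144°, forward 3.6 m, then turn right 48°, forward 3.0 m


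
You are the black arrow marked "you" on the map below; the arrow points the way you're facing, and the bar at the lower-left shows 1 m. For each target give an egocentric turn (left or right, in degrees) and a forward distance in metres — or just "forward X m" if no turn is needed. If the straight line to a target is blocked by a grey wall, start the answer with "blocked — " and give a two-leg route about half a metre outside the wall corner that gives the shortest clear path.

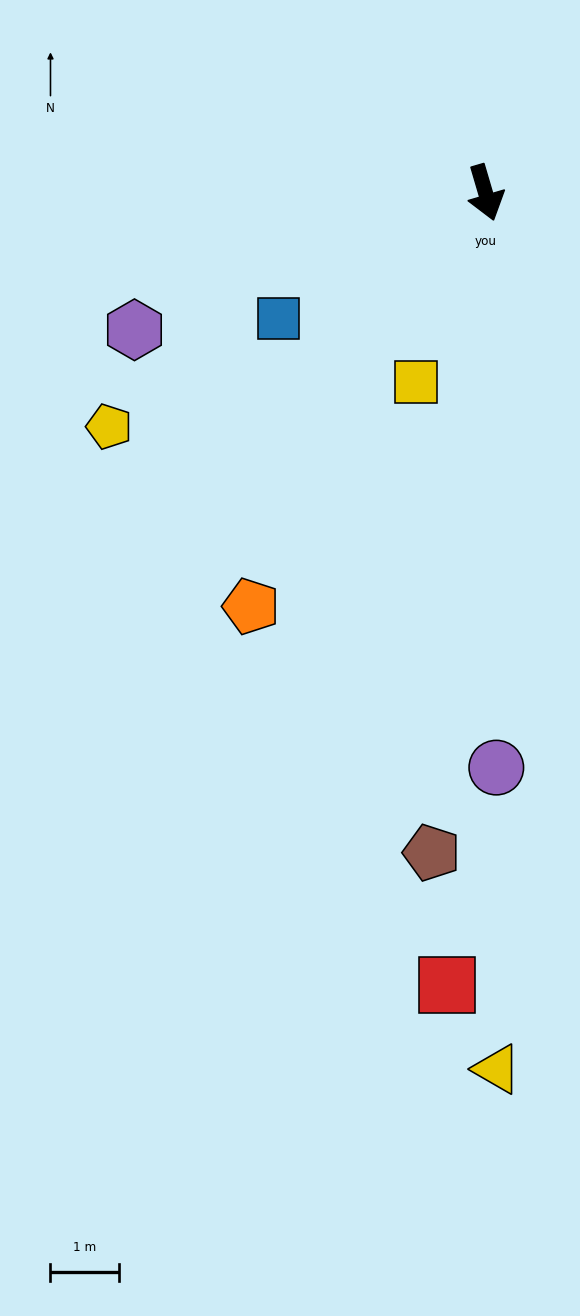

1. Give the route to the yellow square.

turn right 37°, forward 3.0 m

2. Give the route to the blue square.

turn right 75°, forward 3.5 m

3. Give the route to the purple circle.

turn right 15°, forward 8.4 m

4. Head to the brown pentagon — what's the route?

turn right 21°, forward 9.7 m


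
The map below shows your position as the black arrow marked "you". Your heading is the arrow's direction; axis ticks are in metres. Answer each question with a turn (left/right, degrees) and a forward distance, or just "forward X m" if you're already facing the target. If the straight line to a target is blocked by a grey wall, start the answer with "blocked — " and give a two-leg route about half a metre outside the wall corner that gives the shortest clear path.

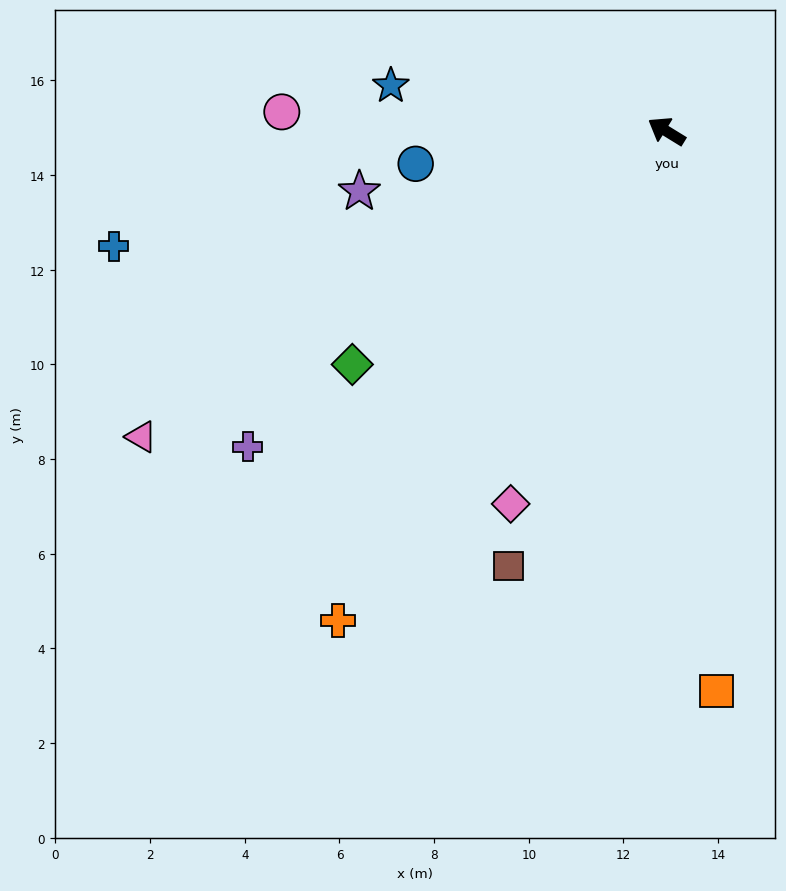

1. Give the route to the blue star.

turn left 22°, forward 5.9 m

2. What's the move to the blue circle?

turn left 39°, forward 5.3 m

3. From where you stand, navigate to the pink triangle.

turn left 62°, forward 12.8 m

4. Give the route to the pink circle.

turn left 29°, forward 8.1 m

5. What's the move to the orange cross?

turn left 88°, forward 12.4 m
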